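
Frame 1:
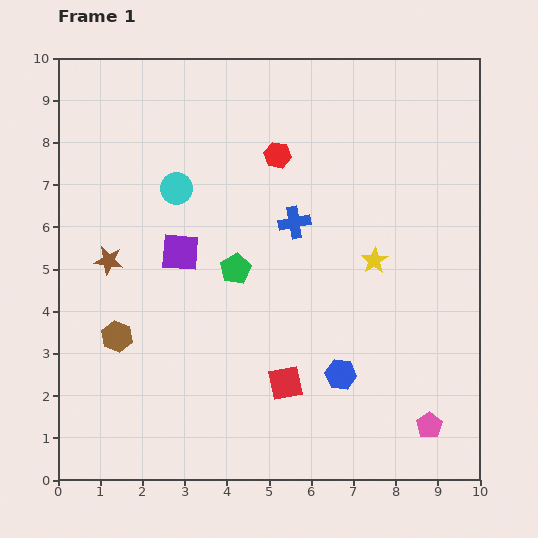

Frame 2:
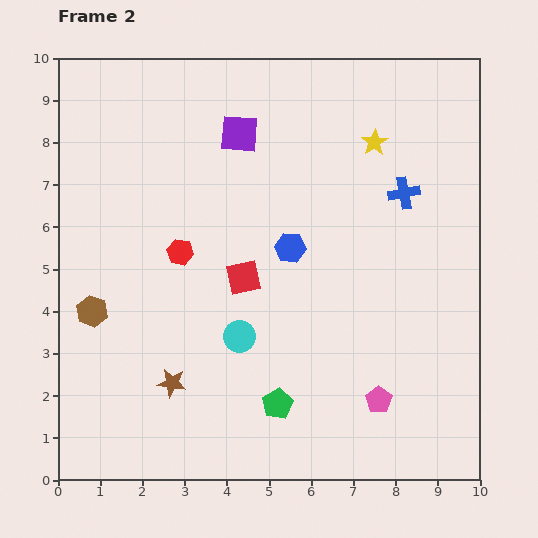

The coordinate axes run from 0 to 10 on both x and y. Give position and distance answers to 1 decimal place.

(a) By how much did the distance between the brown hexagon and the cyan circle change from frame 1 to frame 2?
-0.2

Distance in frame 1: 3.8. Distance in frame 2: 3.6.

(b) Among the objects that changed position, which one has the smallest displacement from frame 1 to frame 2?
the brown hexagon

(moved 0.8)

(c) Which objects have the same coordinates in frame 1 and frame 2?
none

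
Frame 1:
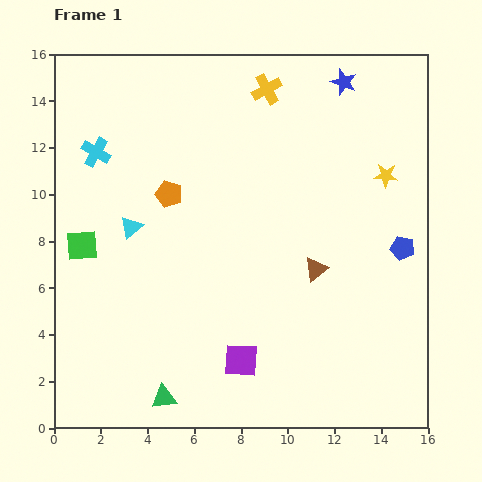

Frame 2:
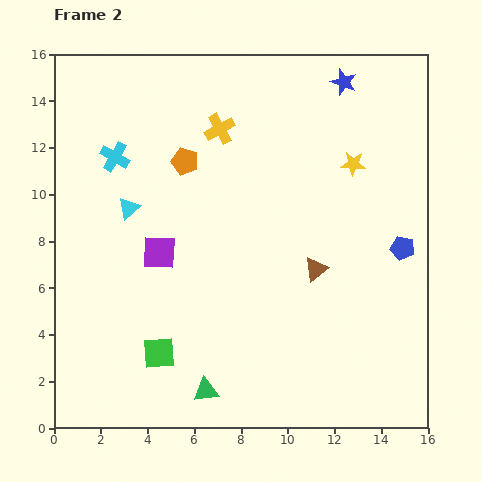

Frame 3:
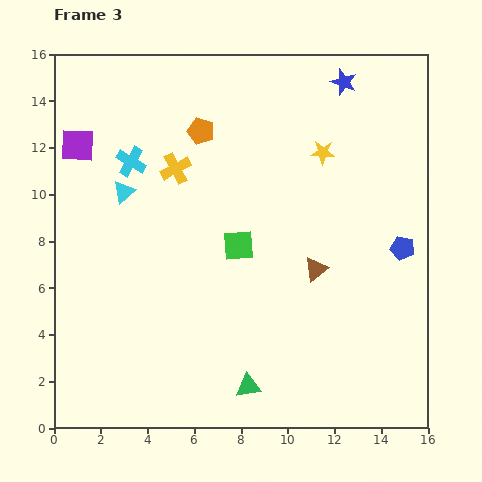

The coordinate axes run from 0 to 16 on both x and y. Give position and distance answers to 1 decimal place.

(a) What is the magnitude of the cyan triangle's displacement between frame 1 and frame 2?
0.8

The cyan triangle moved from (3.3, 8.6) to (3.2, 9.4), a distance of √(0.1² + 0.8²) ≈ 0.8.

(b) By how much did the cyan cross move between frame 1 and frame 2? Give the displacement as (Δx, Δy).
(0.8, -0.2)

The cyan cross was at (1.8, 11.8) in frame 1 and (2.6, 11.6) in frame 2.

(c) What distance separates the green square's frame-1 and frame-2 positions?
5.7

The green square moved from (1.2, 7.8) to (4.5, 3.2), a distance of √(3.3² + 4.6²) ≈ 5.7.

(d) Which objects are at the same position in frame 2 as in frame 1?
the blue pentagon, the brown triangle, the blue star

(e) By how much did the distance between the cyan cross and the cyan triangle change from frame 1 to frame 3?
-2.2

Distance in frame 1: 3.5. Distance in frame 3: 1.3.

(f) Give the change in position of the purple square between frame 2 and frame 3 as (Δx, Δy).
(-3.5, 4.6)

The purple square was at (4.5, 7.5) in frame 2 and (1.0, 12.1) in frame 3.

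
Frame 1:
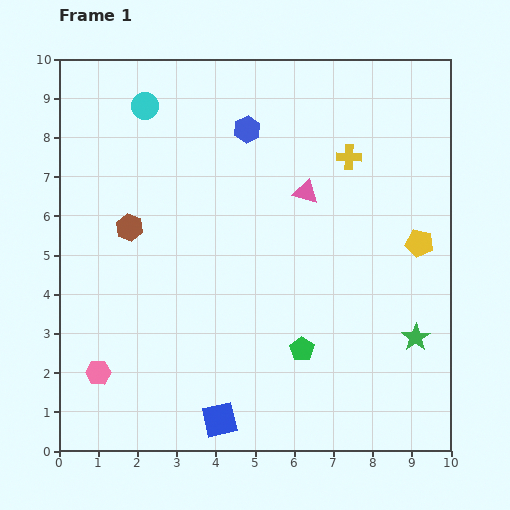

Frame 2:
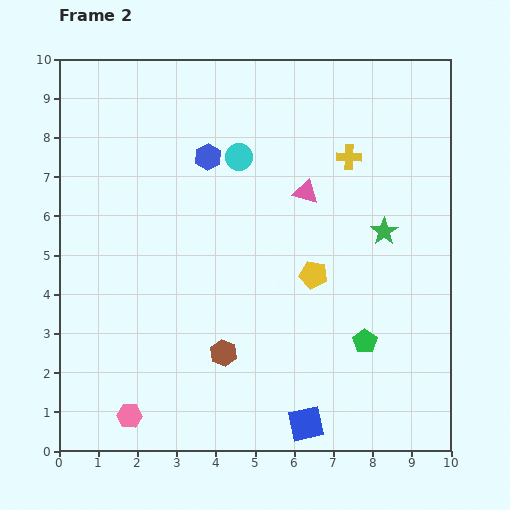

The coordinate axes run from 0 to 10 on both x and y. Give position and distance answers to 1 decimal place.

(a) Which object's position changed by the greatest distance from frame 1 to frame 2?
the brown hexagon

(moved 4.0; next 2.8)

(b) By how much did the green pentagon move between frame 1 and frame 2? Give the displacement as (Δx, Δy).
(1.6, 0.2)

The green pentagon was at (6.2, 2.6) in frame 1 and (7.8, 2.8) in frame 2.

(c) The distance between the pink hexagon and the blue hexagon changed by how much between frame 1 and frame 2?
-0.4

Distance in frame 1: 7.3. Distance in frame 2: 6.9.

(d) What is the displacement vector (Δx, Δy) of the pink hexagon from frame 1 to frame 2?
(0.8, -1.1)

The pink hexagon was at (1.0, 2.0) in frame 1 and (1.8, 0.9) in frame 2.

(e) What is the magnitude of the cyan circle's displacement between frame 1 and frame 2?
2.7

The cyan circle moved from (2.2, 8.8) to (4.6, 7.5), a distance of √(2.4² + 1.3²) ≈ 2.7.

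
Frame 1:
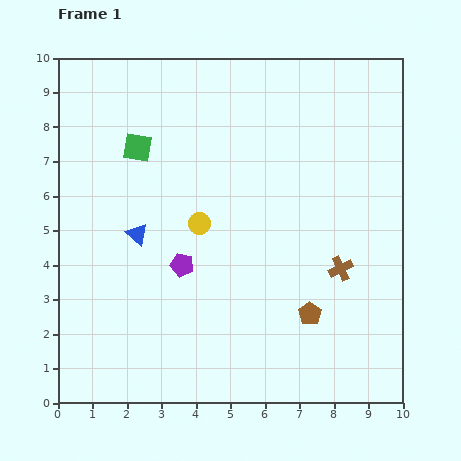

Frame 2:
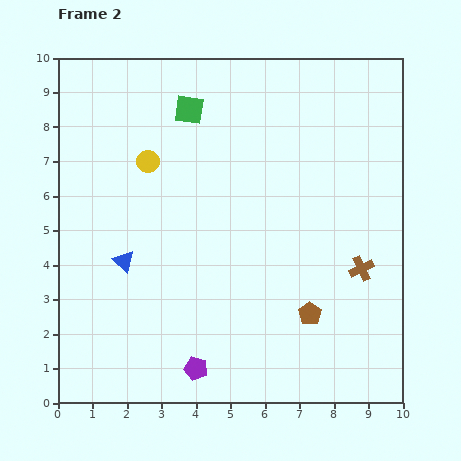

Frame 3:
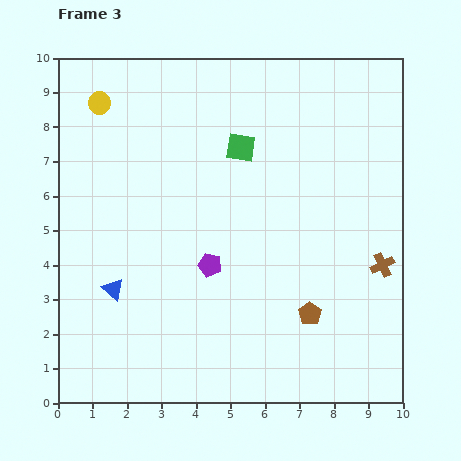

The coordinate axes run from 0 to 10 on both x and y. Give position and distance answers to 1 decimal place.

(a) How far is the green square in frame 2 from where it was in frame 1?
1.9

The green square moved from (2.3, 7.4) to (3.8, 8.5), a distance of √(1.5² + 1.1²) ≈ 1.9.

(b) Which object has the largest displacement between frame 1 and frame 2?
the purple pentagon

(moved 3.0; next 2.3)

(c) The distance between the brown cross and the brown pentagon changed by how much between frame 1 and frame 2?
+0.4

Distance in frame 1: 1.6. Distance in frame 2: 2.0.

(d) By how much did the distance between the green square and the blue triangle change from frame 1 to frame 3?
+3.0

Distance in frame 1: 2.5. Distance in frame 3: 5.5.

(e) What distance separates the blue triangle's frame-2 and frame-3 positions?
0.9

The blue triangle moved from (1.9, 4.1) to (1.6, 3.3), a distance of √(0.3² + 0.8²) ≈ 0.9.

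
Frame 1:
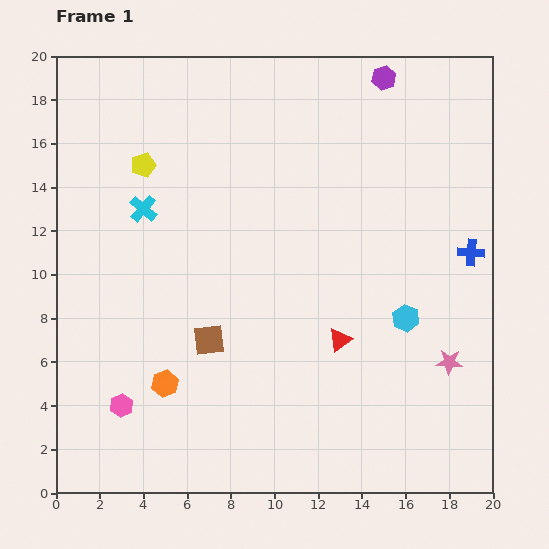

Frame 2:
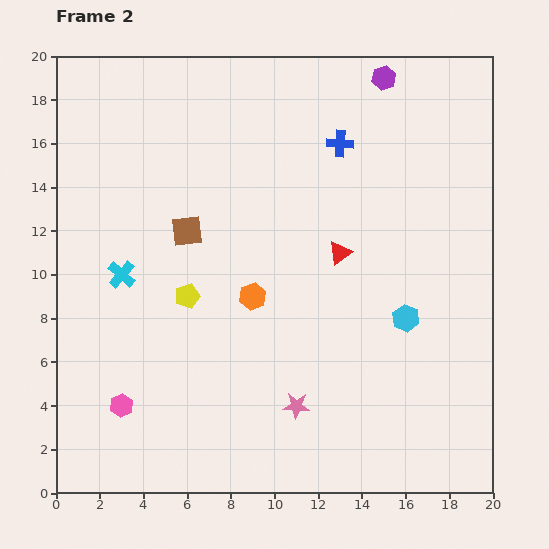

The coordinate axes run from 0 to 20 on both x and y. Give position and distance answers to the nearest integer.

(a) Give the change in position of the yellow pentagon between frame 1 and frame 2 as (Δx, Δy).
(2, -6)

The yellow pentagon was at (4, 15) in frame 1 and (6, 9) in frame 2.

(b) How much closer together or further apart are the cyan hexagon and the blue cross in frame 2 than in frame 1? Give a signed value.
+5

Distance in frame 1: 4. Distance in frame 2: 9.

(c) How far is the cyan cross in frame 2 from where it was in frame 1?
3

The cyan cross moved from (4, 13) to (3, 10), a distance of √(1² + 3²) ≈ 3.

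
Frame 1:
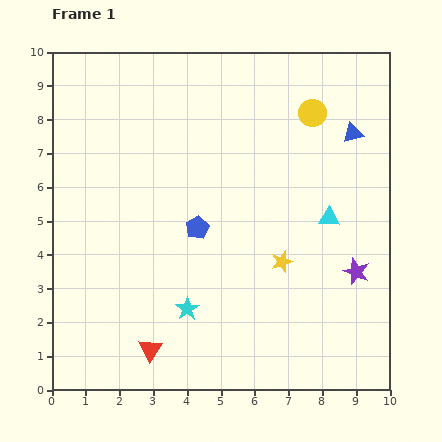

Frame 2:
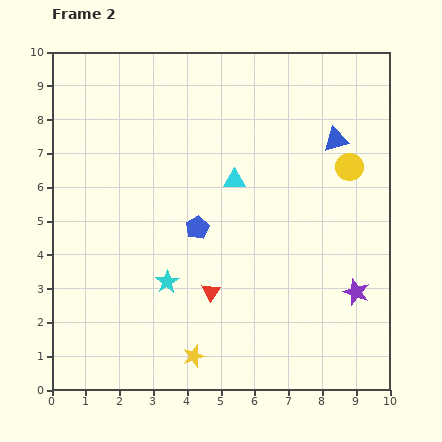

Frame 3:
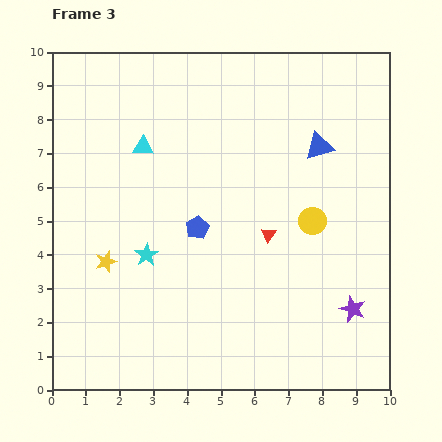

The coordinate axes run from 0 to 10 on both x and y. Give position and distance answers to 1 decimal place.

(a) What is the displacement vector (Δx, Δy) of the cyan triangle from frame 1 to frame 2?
(-2.8, 1.1)

The cyan triangle was at (8.2, 5.1) in frame 1 and (5.4, 6.2) in frame 2.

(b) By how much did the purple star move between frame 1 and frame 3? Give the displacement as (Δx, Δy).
(-0.1, -1.1)

The purple star was at (9.0, 3.5) in frame 1 and (8.9, 2.4) in frame 3.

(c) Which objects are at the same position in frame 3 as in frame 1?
the blue pentagon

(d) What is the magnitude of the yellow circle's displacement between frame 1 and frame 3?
3.2

The yellow circle moved from (7.7, 8.2) to (7.7, 5.0), a distance of √(0.0² + 3.2²) ≈ 3.2.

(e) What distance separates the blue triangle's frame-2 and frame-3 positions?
0.5

The blue triangle moved from (8.4, 7.4) to (7.9, 7.2), a distance of √(0.5² + 0.2²) ≈ 0.5.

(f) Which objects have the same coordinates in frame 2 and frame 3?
the blue pentagon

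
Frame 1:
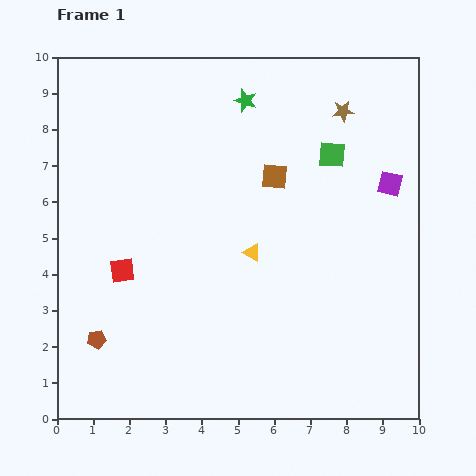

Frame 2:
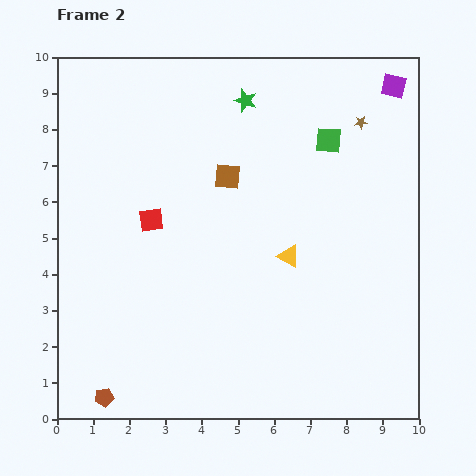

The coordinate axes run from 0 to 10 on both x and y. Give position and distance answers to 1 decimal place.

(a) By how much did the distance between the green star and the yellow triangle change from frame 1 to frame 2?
+0.3

Distance in frame 1: 4.2. Distance in frame 2: 4.5.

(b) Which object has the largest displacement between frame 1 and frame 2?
the purple square

(moved 2.7; next 1.6)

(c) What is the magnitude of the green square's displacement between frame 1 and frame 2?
0.4

The green square moved from (7.6, 7.3) to (7.5, 7.7), a distance of √(0.1² + 0.4²) ≈ 0.4.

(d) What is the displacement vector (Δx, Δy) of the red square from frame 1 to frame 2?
(0.8, 1.4)

The red square was at (1.8, 4.1) in frame 1 and (2.6, 5.5) in frame 2.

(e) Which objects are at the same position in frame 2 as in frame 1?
the green star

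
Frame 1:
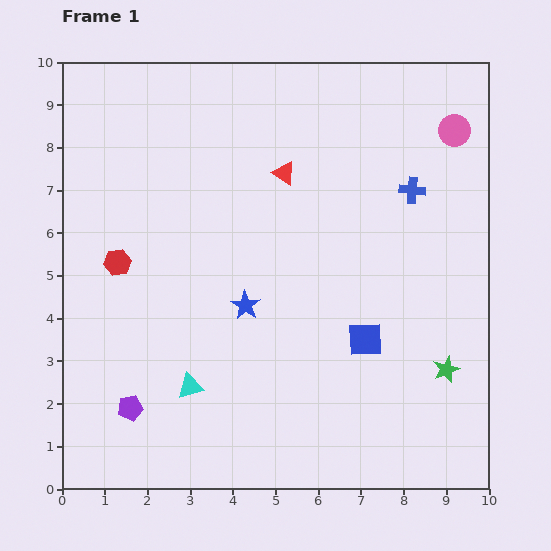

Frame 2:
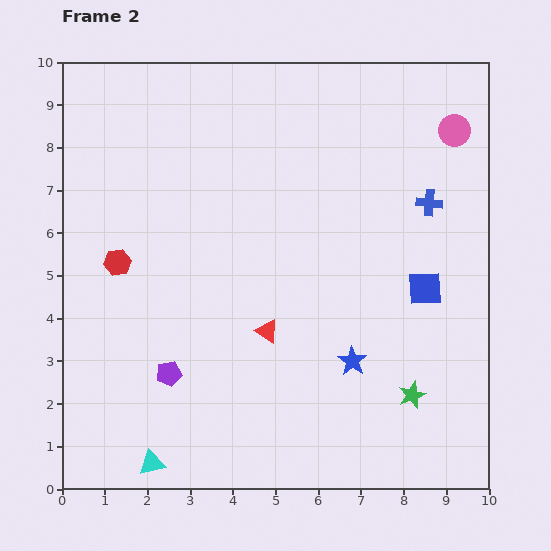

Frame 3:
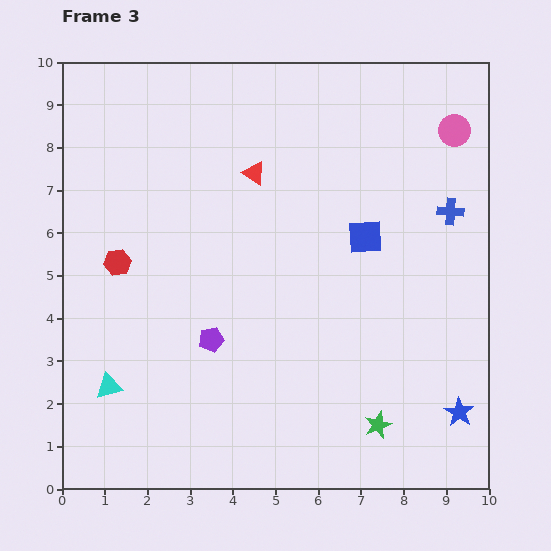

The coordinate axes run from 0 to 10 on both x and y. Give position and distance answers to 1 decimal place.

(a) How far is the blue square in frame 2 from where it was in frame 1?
1.8

The blue square moved from (7.1, 3.5) to (8.5, 4.7), a distance of √(1.4² + 1.2²) ≈ 1.8.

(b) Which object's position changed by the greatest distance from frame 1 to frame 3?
the blue star

(moved 5.6; next 2.5)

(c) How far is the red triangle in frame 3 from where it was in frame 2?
3.7

The red triangle moved from (4.8, 3.7) to (4.5, 7.4), a distance of √(0.3² + 3.7²) ≈ 3.7.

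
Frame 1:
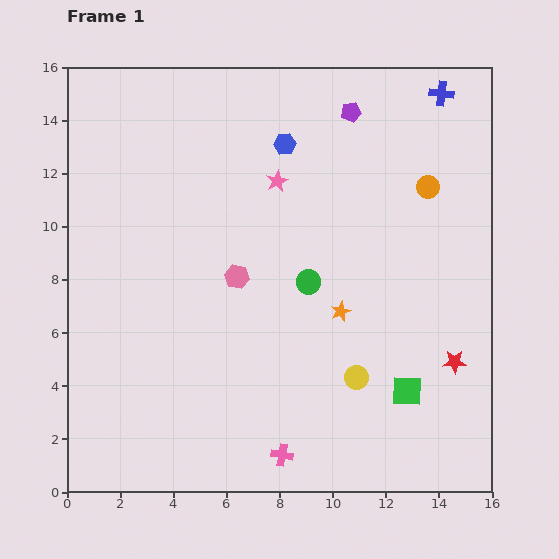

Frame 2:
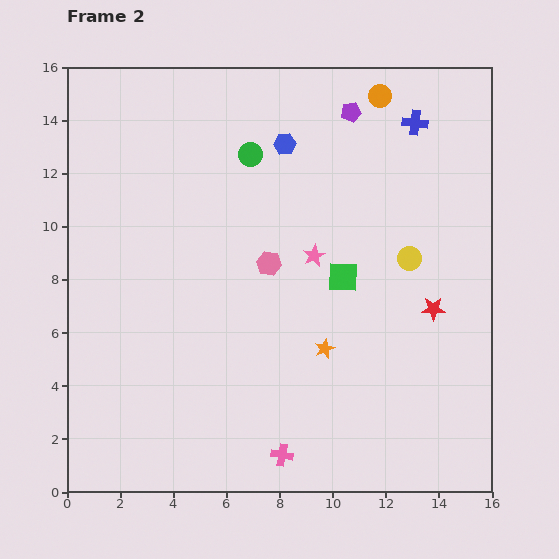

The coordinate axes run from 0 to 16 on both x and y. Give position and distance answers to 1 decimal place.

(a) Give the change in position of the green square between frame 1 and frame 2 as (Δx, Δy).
(-2.4, 4.3)

The green square was at (12.8, 3.8) in frame 1 and (10.4, 8.1) in frame 2.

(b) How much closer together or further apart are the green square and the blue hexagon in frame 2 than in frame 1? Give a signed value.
-4.9

Distance in frame 1: 10.4. Distance in frame 2: 5.5.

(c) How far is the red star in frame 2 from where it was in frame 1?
2.2

The red star moved from (14.6, 4.9) to (13.8, 6.9), a distance of √(0.8² + 2.0²) ≈ 2.2.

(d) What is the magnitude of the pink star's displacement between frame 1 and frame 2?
3.1

The pink star moved from (7.9, 11.7) to (9.3, 8.9), a distance of √(1.4² + 2.8²) ≈ 3.1.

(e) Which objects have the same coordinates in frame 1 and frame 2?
the purple pentagon, the pink cross, the blue hexagon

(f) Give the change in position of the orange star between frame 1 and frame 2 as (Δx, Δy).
(-0.6, -1.4)

The orange star was at (10.3, 6.8) in frame 1 and (9.7, 5.4) in frame 2.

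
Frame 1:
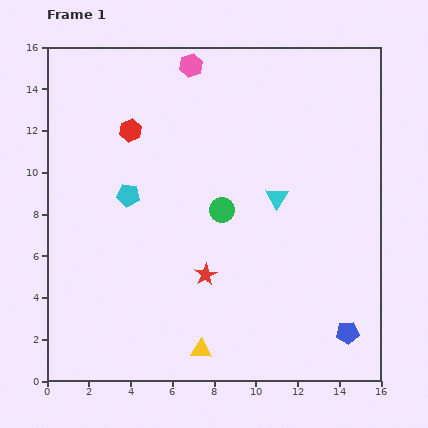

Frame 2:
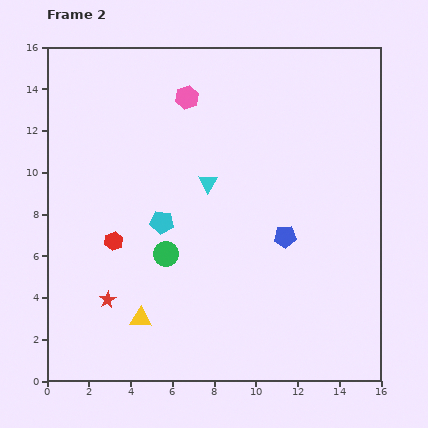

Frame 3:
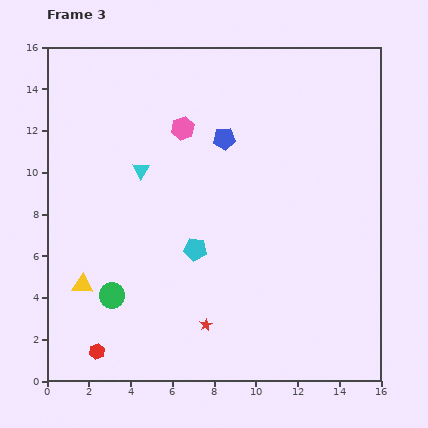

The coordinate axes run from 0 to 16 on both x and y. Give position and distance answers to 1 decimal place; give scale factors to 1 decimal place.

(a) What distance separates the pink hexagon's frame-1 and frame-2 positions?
1.5

The pink hexagon moved from (6.9, 15.1) to (6.7, 13.6), a distance of √(0.2² + 1.5²) ≈ 1.5.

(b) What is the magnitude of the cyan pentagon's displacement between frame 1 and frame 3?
4.1

The cyan pentagon moved from (3.9, 8.9) to (7.1, 6.3), a distance of √(3.2² + 2.6²) ≈ 4.1.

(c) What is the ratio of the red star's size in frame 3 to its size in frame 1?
0.6×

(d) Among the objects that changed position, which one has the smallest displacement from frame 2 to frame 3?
the pink hexagon

(moved 1.5)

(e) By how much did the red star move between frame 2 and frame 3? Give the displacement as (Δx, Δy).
(4.7, -1.2)

The red star was at (2.9, 3.9) in frame 2 and (7.6, 2.7) in frame 3.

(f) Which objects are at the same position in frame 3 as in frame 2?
none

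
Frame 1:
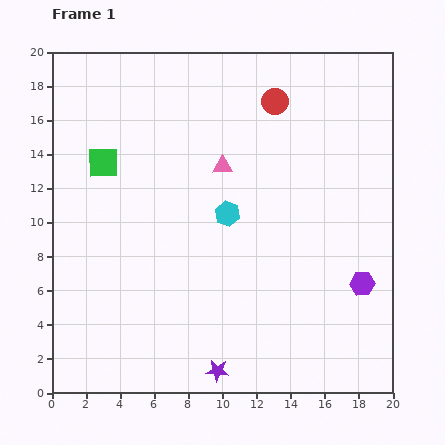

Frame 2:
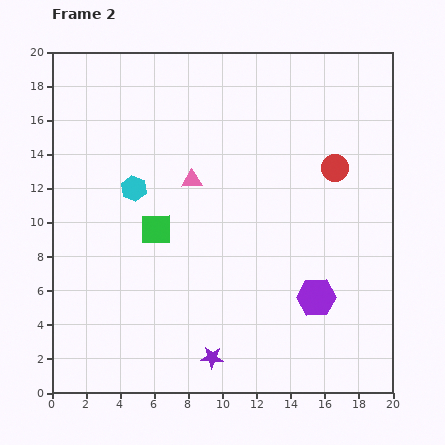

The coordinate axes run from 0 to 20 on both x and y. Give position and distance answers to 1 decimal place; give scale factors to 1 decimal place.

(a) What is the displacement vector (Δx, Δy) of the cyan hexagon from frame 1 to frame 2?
(-5.5, 1.5)

The cyan hexagon was at (10.3, 10.5) in frame 1 and (4.8, 12.0) in frame 2.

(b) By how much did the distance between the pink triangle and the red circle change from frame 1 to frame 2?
+3.5

Distance in frame 1: 4.9. Distance in frame 2: 8.4.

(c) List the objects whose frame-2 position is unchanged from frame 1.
none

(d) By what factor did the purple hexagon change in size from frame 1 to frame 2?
1.6×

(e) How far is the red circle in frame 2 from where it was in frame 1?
5.2

The red circle moved from (13.1, 17.1) to (16.6, 13.2), a distance of √(3.5² + 3.9²) ≈ 5.2.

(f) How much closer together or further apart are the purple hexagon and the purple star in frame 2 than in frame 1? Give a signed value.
-2.9

Distance in frame 1: 9.9. Distance in frame 2: 7.0.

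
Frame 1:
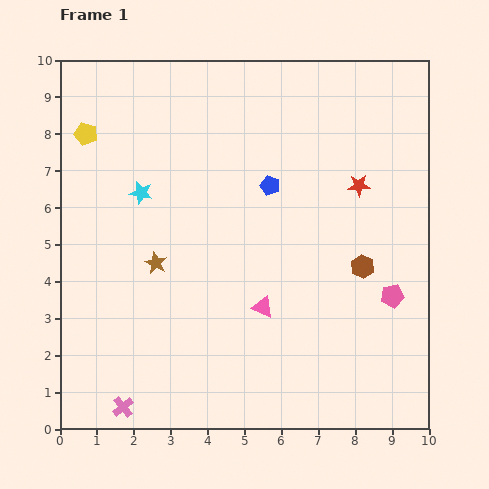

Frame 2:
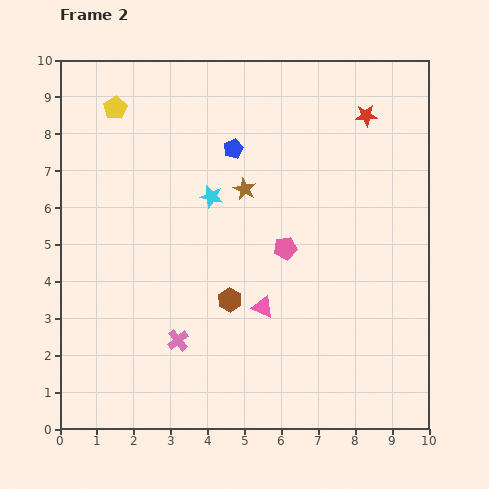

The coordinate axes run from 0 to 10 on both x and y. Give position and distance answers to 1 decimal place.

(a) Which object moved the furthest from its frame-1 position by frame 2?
the brown hexagon

(moved 3.7; next 3.2)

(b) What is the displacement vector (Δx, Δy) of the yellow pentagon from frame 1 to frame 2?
(0.8, 0.7)

The yellow pentagon was at (0.7, 8.0) in frame 1 and (1.5, 8.7) in frame 2.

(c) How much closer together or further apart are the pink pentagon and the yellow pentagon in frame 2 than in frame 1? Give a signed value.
-3.4

Distance in frame 1: 9.4. Distance in frame 2: 6.0.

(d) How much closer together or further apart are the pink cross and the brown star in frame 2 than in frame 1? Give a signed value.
+0.5

Distance in frame 1: 4.0. Distance in frame 2: 4.5.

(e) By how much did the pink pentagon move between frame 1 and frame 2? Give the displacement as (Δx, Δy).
(-2.9, 1.3)

The pink pentagon was at (9.0, 3.6) in frame 1 and (6.1, 4.9) in frame 2.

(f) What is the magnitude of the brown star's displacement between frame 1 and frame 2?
3.1

The brown star moved from (2.6, 4.5) to (5.0, 6.5), a distance of √(2.4² + 2.0²) ≈ 3.1.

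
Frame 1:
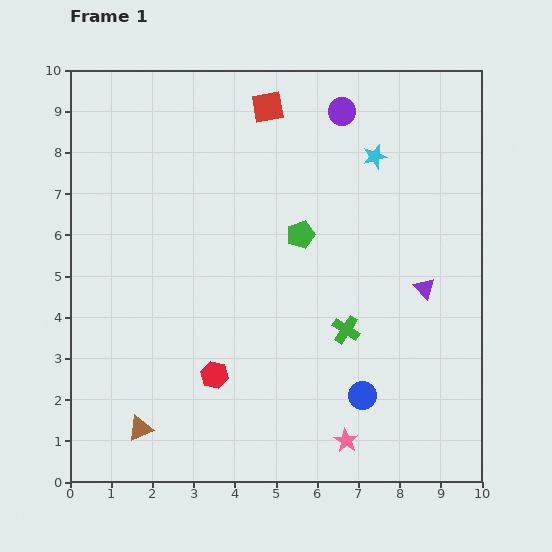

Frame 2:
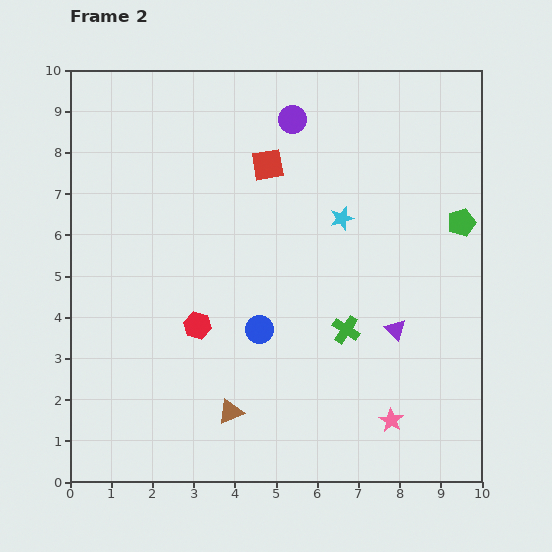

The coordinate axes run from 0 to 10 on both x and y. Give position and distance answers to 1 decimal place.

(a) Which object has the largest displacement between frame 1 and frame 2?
the green pentagon

(moved 3.9; next 3.0)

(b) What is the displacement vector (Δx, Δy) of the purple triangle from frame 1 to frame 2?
(-0.7, -1.0)

The purple triangle was at (8.6, 4.7) in frame 1 and (7.9, 3.7) in frame 2.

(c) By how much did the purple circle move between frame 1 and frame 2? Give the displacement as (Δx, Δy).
(-1.2, -0.2)

The purple circle was at (6.6, 9.0) in frame 1 and (5.4, 8.8) in frame 2.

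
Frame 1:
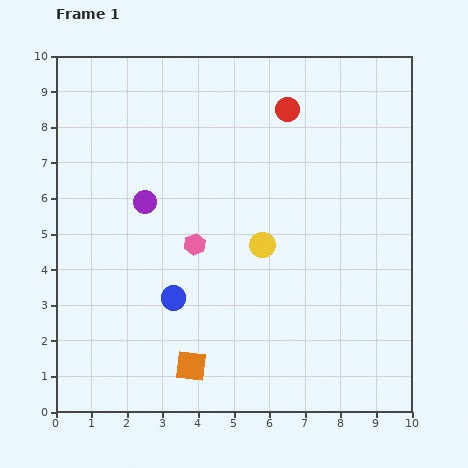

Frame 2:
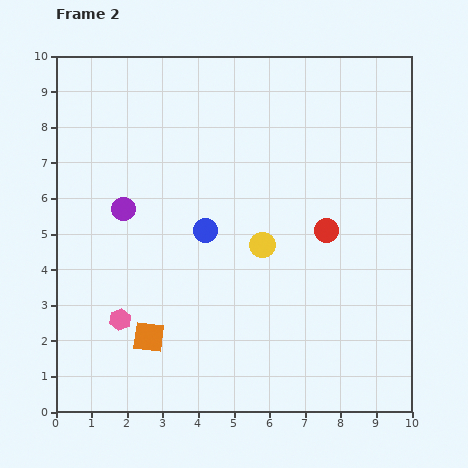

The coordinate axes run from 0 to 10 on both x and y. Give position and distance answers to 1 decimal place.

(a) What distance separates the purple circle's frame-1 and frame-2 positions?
0.6

The purple circle moved from (2.5, 5.9) to (1.9, 5.7), a distance of √(0.6² + 0.2²) ≈ 0.6.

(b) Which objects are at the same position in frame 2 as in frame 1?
the yellow circle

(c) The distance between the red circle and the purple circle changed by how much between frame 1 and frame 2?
+0.9

Distance in frame 1: 4.8. Distance in frame 2: 5.7.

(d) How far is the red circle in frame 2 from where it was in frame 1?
3.6

The red circle moved from (6.5, 8.5) to (7.6, 5.1), a distance of √(1.1² + 3.4²) ≈ 3.6.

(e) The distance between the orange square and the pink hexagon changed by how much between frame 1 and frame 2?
-2.5

Distance in frame 1: 3.4. Distance in frame 2: 0.9.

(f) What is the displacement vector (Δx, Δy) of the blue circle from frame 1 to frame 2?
(0.9, 1.9)

The blue circle was at (3.3, 3.2) in frame 1 and (4.2, 5.1) in frame 2.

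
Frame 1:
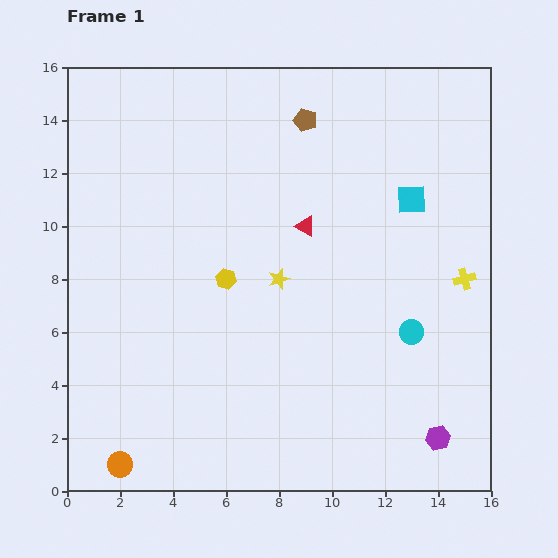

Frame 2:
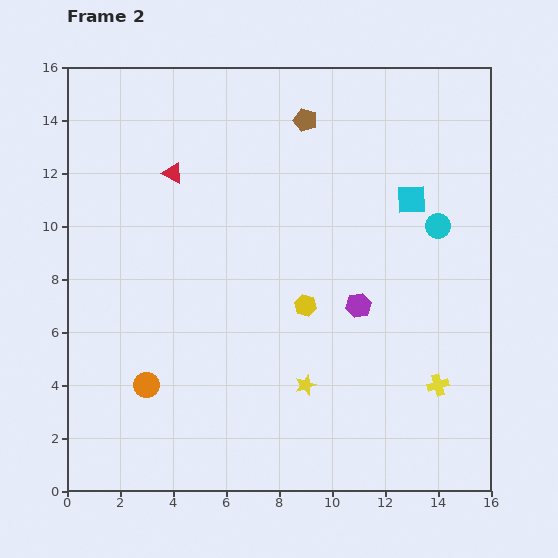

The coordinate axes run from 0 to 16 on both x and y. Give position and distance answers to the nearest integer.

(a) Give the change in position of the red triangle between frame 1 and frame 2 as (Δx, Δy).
(-5, 2)

The red triangle was at (9, 10) in frame 1 and (4, 12) in frame 2.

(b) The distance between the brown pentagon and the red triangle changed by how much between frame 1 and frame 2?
+1

Distance in frame 1: 4. Distance in frame 2: 5.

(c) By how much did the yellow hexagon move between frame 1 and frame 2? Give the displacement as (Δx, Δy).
(3, -1)

The yellow hexagon was at (6, 8) in frame 1 and (9, 7) in frame 2.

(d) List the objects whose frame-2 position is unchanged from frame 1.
the cyan square, the brown pentagon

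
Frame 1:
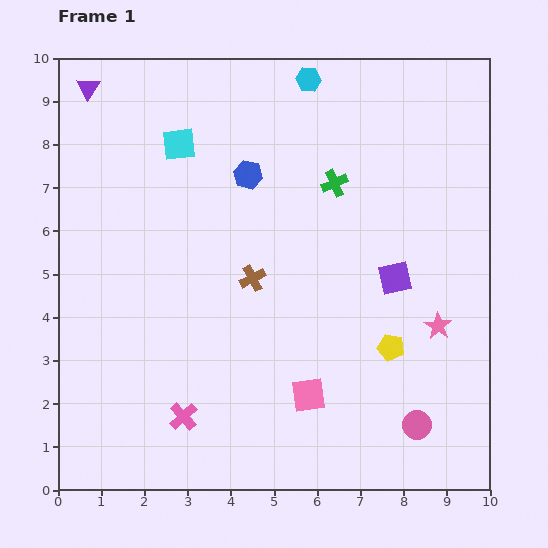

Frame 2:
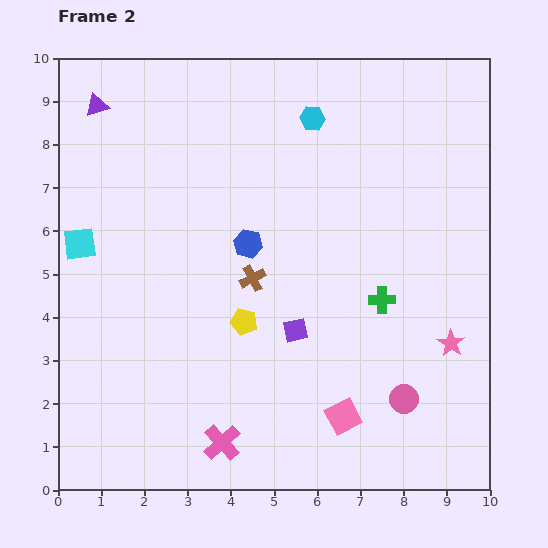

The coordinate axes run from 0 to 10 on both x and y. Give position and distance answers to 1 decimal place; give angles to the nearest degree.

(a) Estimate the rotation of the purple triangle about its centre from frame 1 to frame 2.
41° clockwise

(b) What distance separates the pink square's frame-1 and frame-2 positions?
0.9

The pink square moved from (5.8, 2.2) to (6.6, 1.7), a distance of √(0.8² + 0.5²) ≈ 0.9.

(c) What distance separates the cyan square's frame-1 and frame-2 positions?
3.3

The cyan square moved from (2.8, 8.0) to (0.5, 5.7), a distance of √(2.3² + 2.3²) ≈ 3.3.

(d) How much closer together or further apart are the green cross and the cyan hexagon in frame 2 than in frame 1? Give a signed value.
+2.0

Distance in frame 1: 2.5. Distance in frame 2: 4.5.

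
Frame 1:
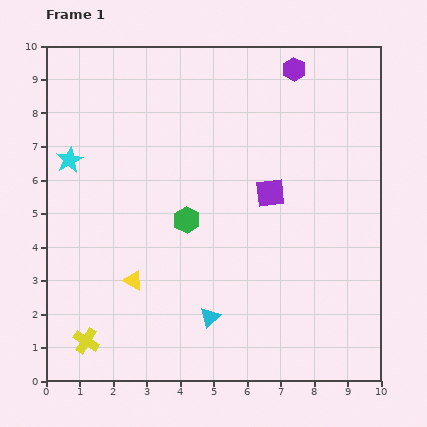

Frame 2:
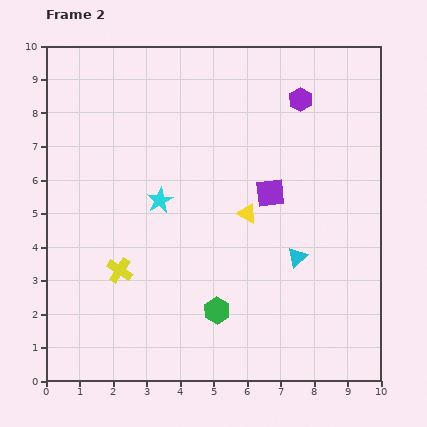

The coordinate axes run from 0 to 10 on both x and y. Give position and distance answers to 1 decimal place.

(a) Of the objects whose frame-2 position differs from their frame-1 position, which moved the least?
the purple hexagon

(moved 0.9)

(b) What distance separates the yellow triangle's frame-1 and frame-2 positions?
3.9

The yellow triangle moved from (2.6, 3.0) to (6.0, 5.0), a distance of √(3.4² + 2.0²) ≈ 3.9.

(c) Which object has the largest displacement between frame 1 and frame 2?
the yellow triangle

(moved 3.9; next 3.2)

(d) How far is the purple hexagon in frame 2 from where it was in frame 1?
0.9

The purple hexagon moved from (7.4, 9.3) to (7.6, 8.4), a distance of √(0.2² + 0.9²) ≈ 0.9.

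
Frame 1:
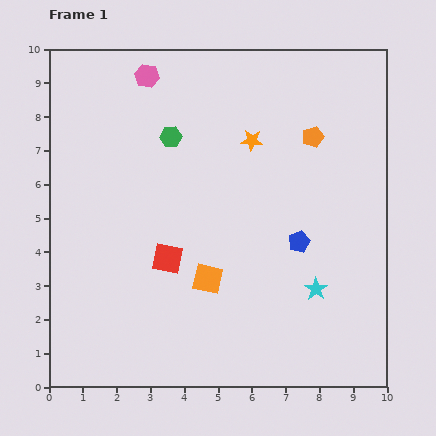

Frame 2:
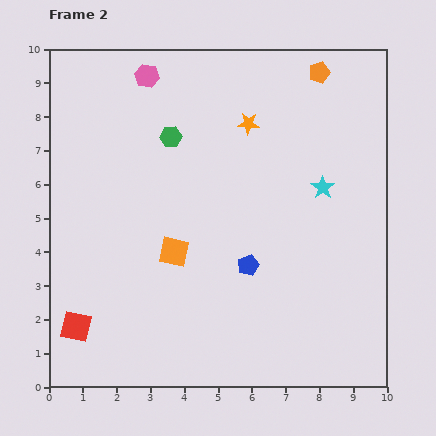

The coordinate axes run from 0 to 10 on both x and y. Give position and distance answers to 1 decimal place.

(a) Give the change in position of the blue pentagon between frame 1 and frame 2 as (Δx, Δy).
(-1.5, -0.7)

The blue pentagon was at (7.4, 4.3) in frame 1 and (5.9, 3.6) in frame 2.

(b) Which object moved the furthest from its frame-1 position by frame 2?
the red square

(moved 3.4; next 3.0)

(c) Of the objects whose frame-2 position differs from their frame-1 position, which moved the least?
the orange star

(moved 0.5)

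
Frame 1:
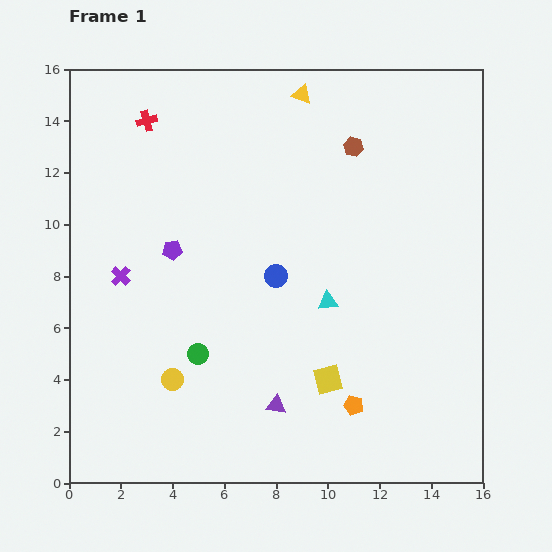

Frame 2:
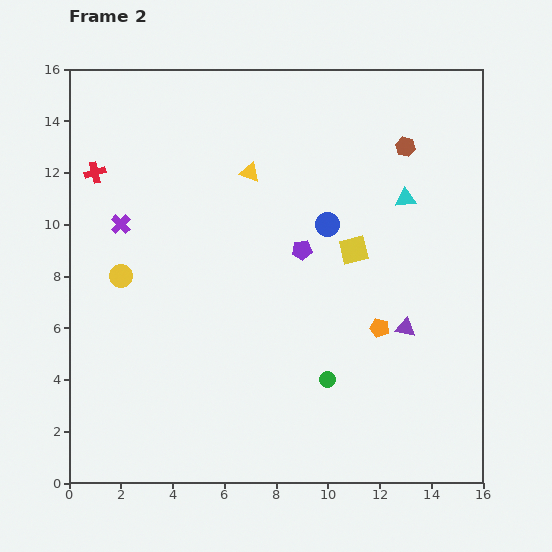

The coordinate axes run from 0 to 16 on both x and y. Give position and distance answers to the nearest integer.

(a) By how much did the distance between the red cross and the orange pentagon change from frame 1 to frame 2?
-1

Distance in frame 1: 14. Distance in frame 2: 13.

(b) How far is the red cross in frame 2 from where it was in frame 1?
3

The red cross moved from (3, 14) to (1, 12), a distance of √(2² + 2²) ≈ 3.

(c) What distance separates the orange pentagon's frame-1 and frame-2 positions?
3

The orange pentagon moved from (11, 3) to (12, 6), a distance of √(1² + 3²) ≈ 3.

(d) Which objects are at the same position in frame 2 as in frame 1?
none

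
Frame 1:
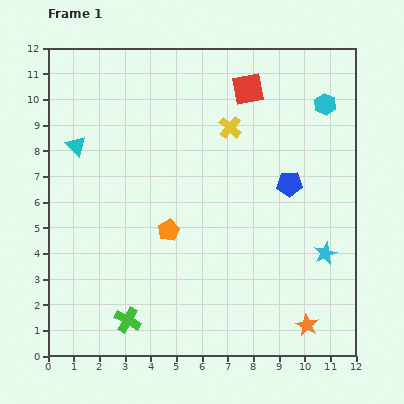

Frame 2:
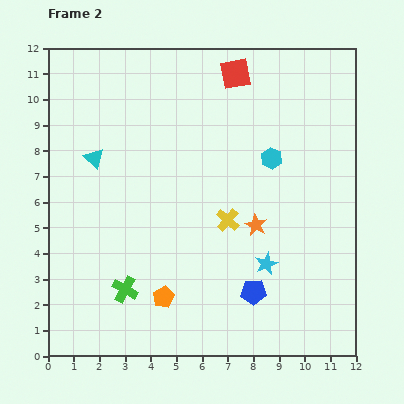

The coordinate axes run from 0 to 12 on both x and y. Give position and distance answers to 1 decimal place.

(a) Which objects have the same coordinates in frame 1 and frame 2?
none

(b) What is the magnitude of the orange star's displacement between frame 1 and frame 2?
4.4

The orange star moved from (10.1, 1.2) to (8.1, 5.1), a distance of √(2.0² + 3.9²) ≈ 4.4.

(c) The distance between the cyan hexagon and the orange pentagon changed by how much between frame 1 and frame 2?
-1.0

Distance in frame 1: 7.8. Distance in frame 2: 6.8.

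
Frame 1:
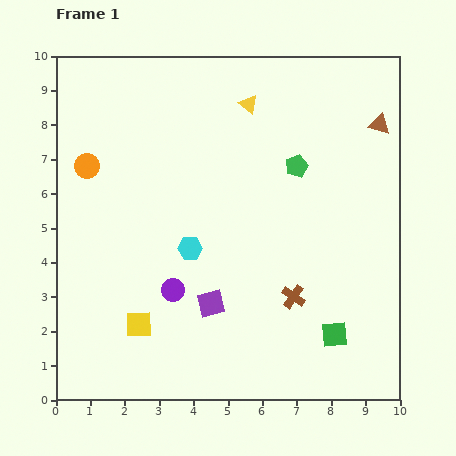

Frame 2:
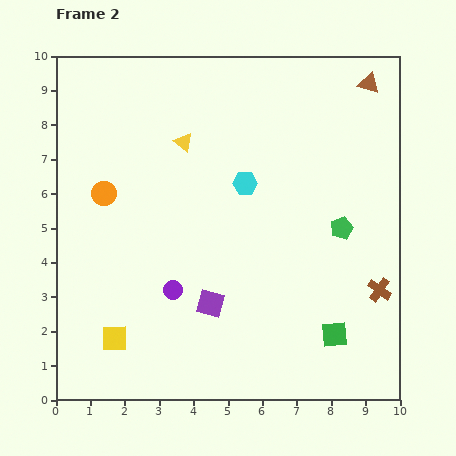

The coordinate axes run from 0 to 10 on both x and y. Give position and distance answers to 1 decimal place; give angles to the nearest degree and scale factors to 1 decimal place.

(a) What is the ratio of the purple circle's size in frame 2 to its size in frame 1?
0.8×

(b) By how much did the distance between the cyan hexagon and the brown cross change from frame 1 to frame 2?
+1.7

Distance in frame 1: 3.3. Distance in frame 2: 5.0.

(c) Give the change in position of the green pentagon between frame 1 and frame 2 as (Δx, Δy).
(1.3, -1.8)

The green pentagon was at (7.0, 6.8) in frame 1 and (8.3, 5.0) in frame 2.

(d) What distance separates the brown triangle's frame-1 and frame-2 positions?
1.2

The brown triangle moved from (9.4, 8.0) to (9.1, 9.2), a distance of √(0.3² + 1.2²) ≈ 1.2.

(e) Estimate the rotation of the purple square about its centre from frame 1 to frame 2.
29° clockwise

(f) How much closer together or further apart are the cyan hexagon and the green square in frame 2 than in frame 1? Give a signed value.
+0.2

Distance in frame 1: 4.9. Distance in frame 2: 5.1.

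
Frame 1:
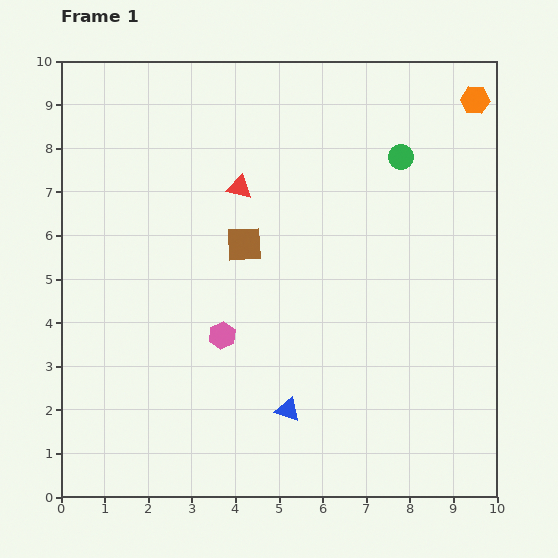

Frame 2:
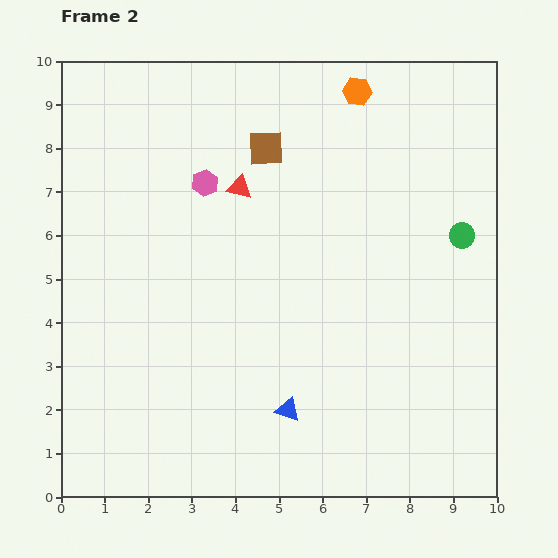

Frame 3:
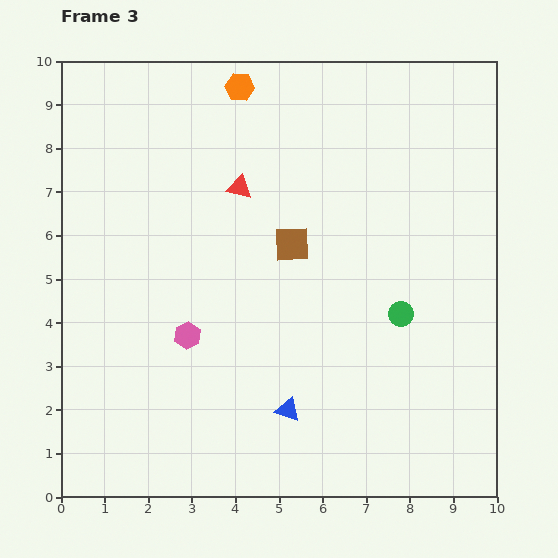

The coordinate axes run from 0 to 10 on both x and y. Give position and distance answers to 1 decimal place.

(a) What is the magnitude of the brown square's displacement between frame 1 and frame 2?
2.3

The brown square moved from (4.2, 5.8) to (4.7, 8.0), a distance of √(0.5² + 2.2²) ≈ 2.3.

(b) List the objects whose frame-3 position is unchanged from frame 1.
the red triangle, the blue triangle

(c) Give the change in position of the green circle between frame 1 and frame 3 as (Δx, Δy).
(0.0, -3.6)

The green circle was at (7.8, 7.8) in frame 1 and (7.8, 4.2) in frame 3.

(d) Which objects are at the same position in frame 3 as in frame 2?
the red triangle, the blue triangle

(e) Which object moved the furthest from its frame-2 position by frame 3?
the pink hexagon

(moved 3.5; next 2.7)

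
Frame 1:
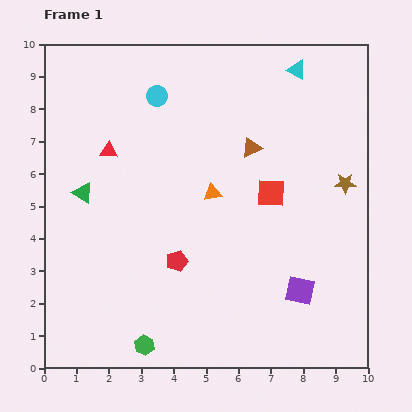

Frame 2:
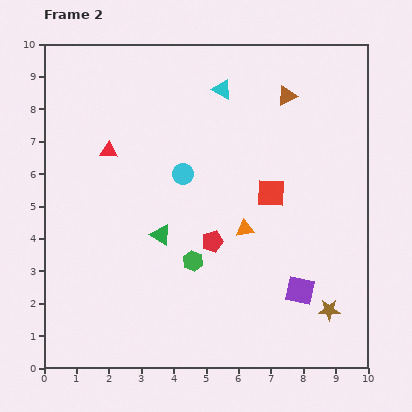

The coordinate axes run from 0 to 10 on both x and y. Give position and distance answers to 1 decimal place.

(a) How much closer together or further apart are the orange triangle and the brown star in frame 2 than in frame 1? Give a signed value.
-0.5

Distance in frame 1: 4.1. Distance in frame 2: 3.6.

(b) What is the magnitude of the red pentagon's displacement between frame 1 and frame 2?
1.3

The red pentagon moved from (4.1, 3.3) to (5.2, 3.9), a distance of √(1.1² + 0.6²) ≈ 1.3.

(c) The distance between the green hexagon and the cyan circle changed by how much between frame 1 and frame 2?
-5.0

Distance in frame 1: 7.7. Distance in frame 2: 2.7.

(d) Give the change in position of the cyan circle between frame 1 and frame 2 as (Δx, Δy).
(0.8, -2.4)

The cyan circle was at (3.5, 8.4) in frame 1 and (4.3, 6.0) in frame 2.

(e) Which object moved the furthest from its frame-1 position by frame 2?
the brown star

(moved 3.9; next 3.0)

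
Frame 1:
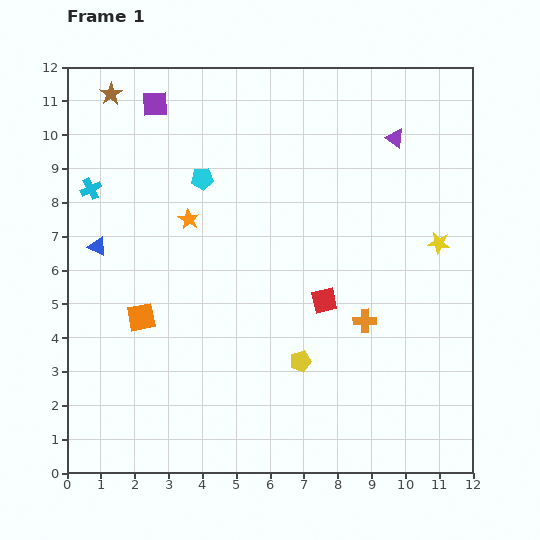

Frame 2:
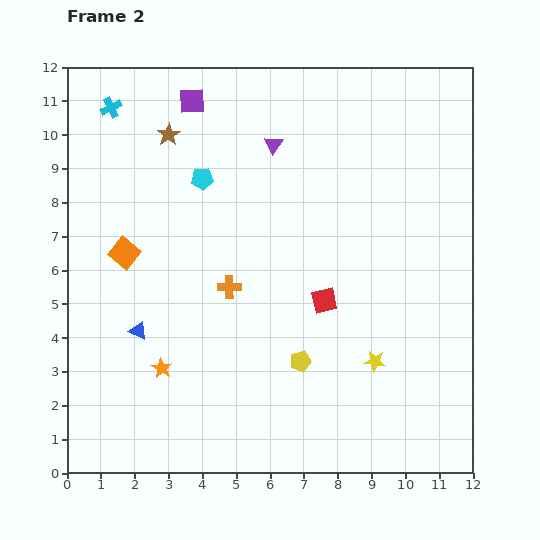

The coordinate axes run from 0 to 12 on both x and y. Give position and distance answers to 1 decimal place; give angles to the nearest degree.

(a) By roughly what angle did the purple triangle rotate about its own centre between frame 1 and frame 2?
29° clockwise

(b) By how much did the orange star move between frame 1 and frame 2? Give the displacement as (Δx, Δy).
(-0.8, -4.4)

The orange star was at (3.6, 7.5) in frame 1 and (2.8, 3.1) in frame 2.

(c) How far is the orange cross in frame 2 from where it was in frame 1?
4.1

The orange cross moved from (8.8, 4.5) to (4.8, 5.5), a distance of √(4.0² + 1.0²) ≈ 4.1.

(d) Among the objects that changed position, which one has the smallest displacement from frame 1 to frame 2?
the purple square

(moved 1.1)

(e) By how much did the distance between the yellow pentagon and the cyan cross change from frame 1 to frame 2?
+1.4

Distance in frame 1: 8.0. Distance in frame 2: 9.4.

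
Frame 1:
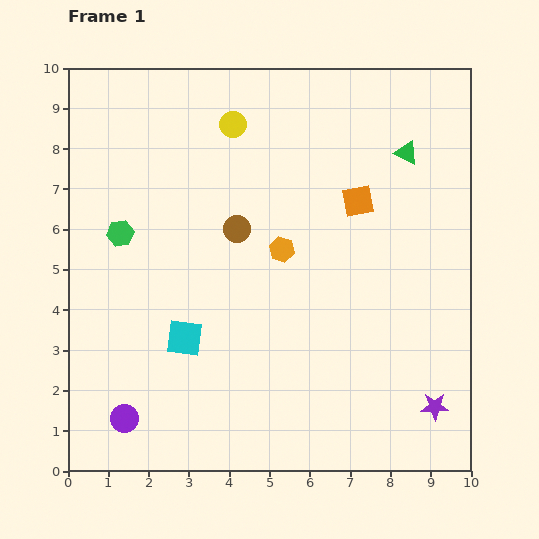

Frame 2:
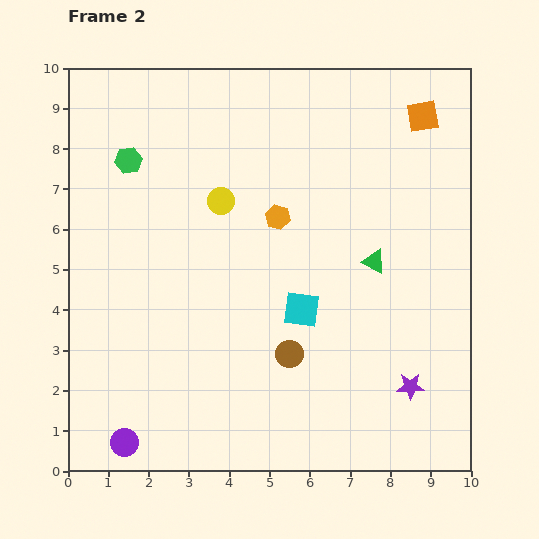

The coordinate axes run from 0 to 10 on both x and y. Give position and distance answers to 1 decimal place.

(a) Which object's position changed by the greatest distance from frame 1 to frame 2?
the brown circle

(moved 3.4; next 3.0)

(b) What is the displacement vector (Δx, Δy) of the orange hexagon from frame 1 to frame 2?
(-0.1, 0.8)

The orange hexagon was at (5.3, 5.5) in frame 1 and (5.2, 6.3) in frame 2.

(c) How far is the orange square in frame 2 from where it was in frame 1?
2.6

The orange square moved from (7.2, 6.7) to (8.8, 8.8), a distance of √(1.6² + 2.1²) ≈ 2.6.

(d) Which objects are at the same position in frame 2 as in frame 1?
none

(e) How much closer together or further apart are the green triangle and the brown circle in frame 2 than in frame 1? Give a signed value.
-1.5

Distance in frame 1: 4.6. Distance in frame 2: 3.1.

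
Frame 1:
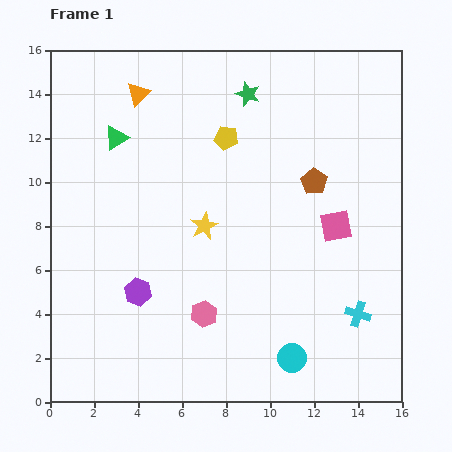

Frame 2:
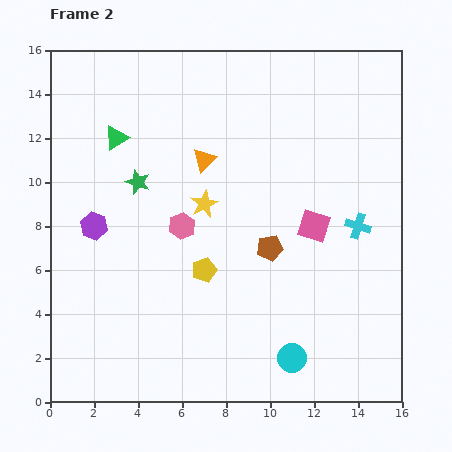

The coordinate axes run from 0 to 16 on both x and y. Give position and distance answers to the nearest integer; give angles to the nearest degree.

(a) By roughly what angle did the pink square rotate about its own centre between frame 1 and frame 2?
26° clockwise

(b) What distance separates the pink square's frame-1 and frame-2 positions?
1

The pink square moved from (13, 8) to (12, 8), a distance of √(1² + 0²) ≈ 1.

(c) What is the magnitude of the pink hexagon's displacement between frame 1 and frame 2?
4

The pink hexagon moved from (7, 4) to (6, 8), a distance of √(1² + 4²) ≈ 4.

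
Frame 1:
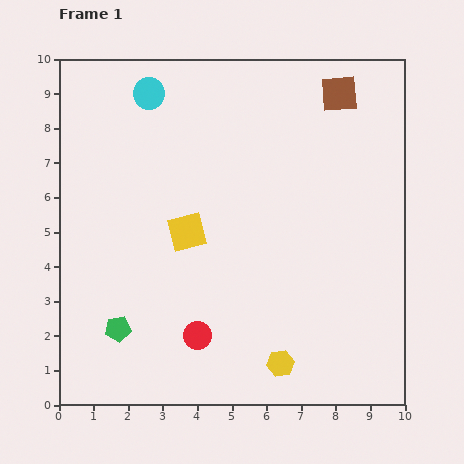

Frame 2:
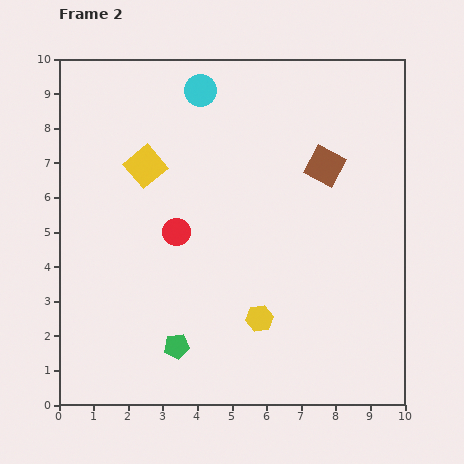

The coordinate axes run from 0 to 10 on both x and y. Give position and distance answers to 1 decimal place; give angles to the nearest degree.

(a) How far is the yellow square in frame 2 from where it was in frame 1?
2.2

The yellow square moved from (3.7, 5.0) to (2.5, 6.9), a distance of √(1.2² + 1.9²) ≈ 2.2.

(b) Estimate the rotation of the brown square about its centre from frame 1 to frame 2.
33° clockwise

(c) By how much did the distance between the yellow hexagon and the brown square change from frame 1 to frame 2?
-3.2

Distance in frame 1: 8.0. Distance in frame 2: 4.8.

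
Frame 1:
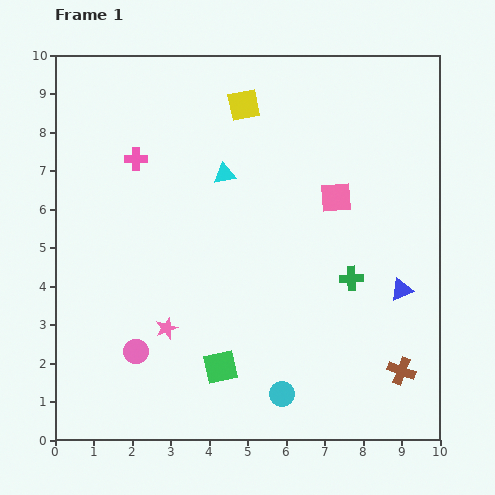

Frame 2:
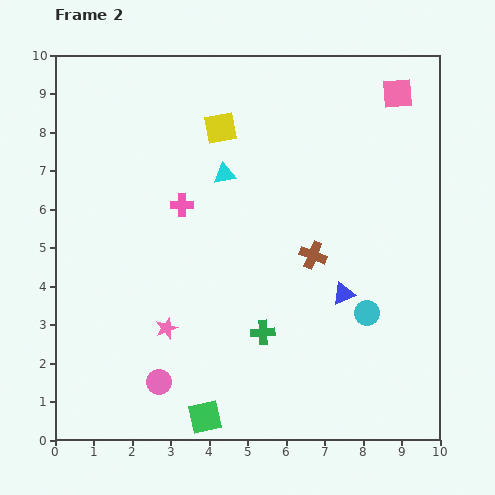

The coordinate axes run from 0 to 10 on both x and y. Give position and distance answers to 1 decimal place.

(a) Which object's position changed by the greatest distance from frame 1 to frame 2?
the brown cross

(moved 3.8; next 3.1)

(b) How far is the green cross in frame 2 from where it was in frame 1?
2.7

The green cross moved from (7.7, 4.2) to (5.4, 2.8), a distance of √(2.3² + 1.4²) ≈ 2.7.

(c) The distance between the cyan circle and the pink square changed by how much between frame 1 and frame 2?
+0.5

Distance in frame 1: 5.3. Distance in frame 2: 5.8.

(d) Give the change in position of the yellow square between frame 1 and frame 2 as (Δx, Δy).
(-0.6, -0.6)

The yellow square was at (4.9, 8.7) in frame 1 and (4.3, 8.1) in frame 2.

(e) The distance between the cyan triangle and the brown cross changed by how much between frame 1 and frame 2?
-3.8

Distance in frame 1: 6.9. Distance in frame 2: 3.1.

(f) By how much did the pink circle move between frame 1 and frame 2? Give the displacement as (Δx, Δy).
(0.6, -0.8)

The pink circle was at (2.1, 2.3) in frame 1 and (2.7, 1.5) in frame 2.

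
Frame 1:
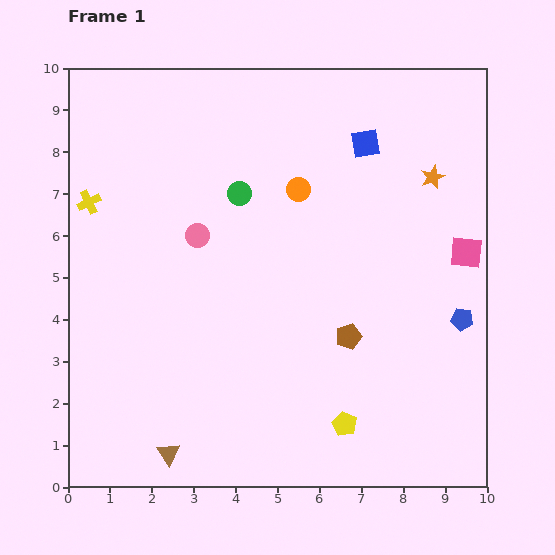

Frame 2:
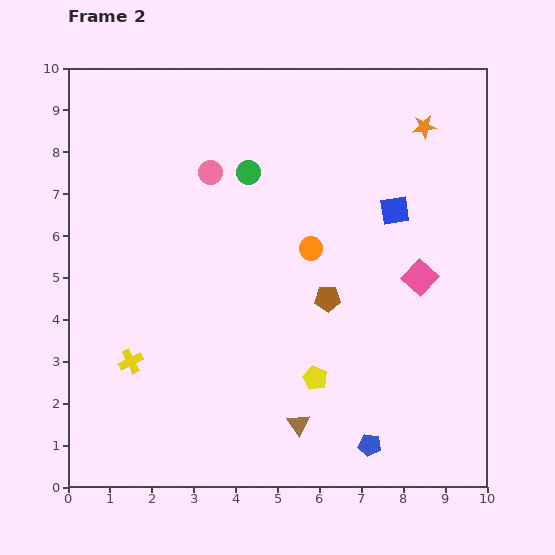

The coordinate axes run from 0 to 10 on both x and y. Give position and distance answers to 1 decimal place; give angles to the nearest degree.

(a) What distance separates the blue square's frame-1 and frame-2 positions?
1.7

The blue square moved from (7.1, 8.2) to (7.8, 6.6), a distance of √(0.7² + 1.6²) ≈ 1.7.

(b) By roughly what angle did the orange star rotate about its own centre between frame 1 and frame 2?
16° clockwise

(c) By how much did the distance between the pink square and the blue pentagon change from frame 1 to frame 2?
+2.6

Distance in frame 1: 1.6. Distance in frame 2: 4.2.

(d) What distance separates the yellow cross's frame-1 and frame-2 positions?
3.9

The yellow cross moved from (0.5, 6.8) to (1.5, 3.0), a distance of √(1.0² + 3.8²) ≈ 3.9.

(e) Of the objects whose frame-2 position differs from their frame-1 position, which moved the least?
the green circle

(moved 0.5)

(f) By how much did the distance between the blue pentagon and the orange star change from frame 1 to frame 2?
+4.2

Distance in frame 1: 3.5. Distance in frame 2: 7.7.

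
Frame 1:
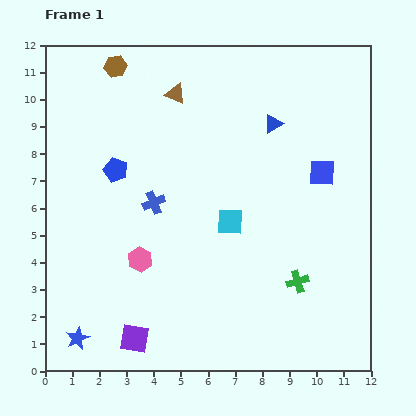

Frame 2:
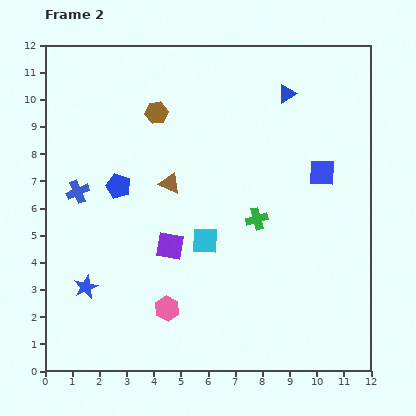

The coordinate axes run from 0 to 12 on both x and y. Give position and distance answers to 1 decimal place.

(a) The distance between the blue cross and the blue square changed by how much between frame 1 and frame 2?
+2.7

Distance in frame 1: 6.3. Distance in frame 2: 9.0.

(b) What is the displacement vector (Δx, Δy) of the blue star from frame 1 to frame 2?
(0.3, 1.9)

The blue star was at (1.2, 1.2) in frame 1 and (1.5, 3.1) in frame 2.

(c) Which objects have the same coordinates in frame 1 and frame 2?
the blue square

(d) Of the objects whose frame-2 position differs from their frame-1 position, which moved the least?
the blue pentagon

(moved 0.6)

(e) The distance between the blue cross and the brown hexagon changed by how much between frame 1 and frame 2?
-1.1

Distance in frame 1: 5.2. Distance in frame 2: 4.1.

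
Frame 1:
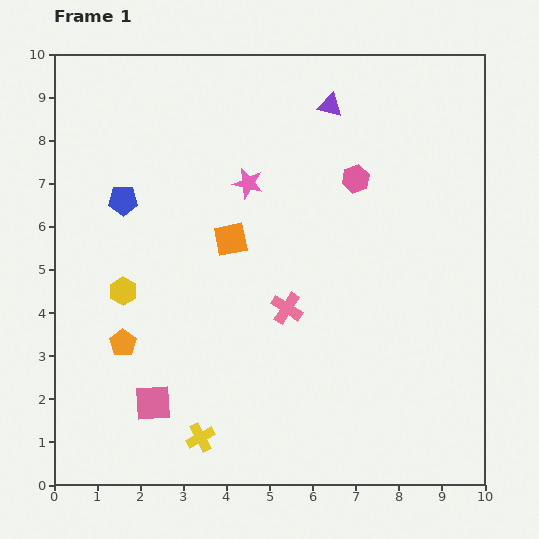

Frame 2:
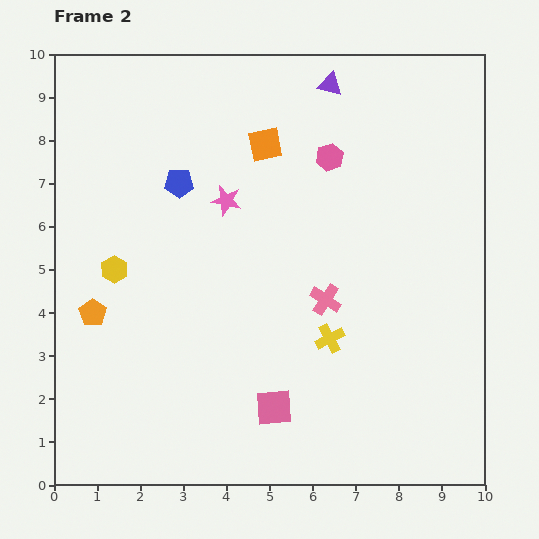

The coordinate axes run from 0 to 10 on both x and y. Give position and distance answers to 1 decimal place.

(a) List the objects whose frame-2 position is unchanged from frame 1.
none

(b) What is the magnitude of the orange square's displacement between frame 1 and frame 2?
2.3

The orange square moved from (4.1, 5.7) to (4.9, 7.9), a distance of √(0.8² + 2.2²) ≈ 2.3.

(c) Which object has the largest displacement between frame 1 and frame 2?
the yellow cross

(moved 3.8; next 2.8)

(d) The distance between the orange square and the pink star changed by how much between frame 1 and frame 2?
+0.2

Distance in frame 1: 1.4. Distance in frame 2: 1.6.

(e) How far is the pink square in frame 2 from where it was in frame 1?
2.8

The pink square moved from (2.3, 1.9) to (5.1, 1.8), a distance of √(2.8² + 0.1²) ≈ 2.8.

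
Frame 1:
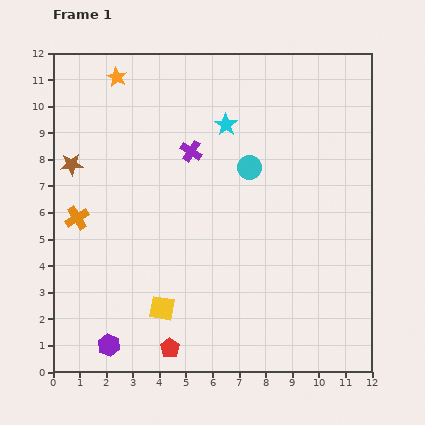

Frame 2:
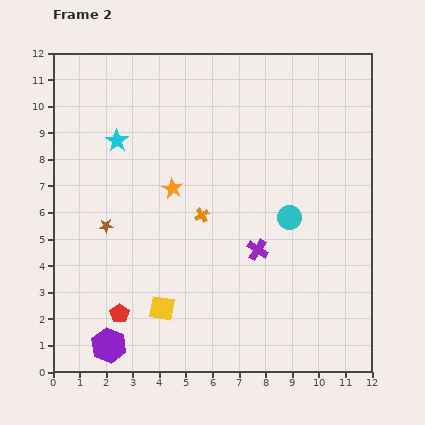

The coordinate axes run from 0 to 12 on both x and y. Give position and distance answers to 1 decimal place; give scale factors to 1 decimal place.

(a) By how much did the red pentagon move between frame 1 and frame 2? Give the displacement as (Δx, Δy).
(-1.9, 1.3)

The red pentagon was at (4.4, 0.9) in frame 1 and (2.5, 2.2) in frame 2.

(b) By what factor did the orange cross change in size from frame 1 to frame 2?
0.6×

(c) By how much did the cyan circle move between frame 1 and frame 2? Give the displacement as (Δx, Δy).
(1.5, -1.9)

The cyan circle was at (7.4, 7.7) in frame 1 and (8.9, 5.8) in frame 2.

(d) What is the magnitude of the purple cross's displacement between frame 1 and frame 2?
4.5

The purple cross moved from (5.2, 8.3) to (7.7, 4.6), a distance of √(2.5² + 3.7²) ≈ 4.5.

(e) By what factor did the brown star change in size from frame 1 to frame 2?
0.6×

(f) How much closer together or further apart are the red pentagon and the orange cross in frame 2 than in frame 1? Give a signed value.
-1.2

Distance in frame 1: 6.0. Distance in frame 2: 4.8.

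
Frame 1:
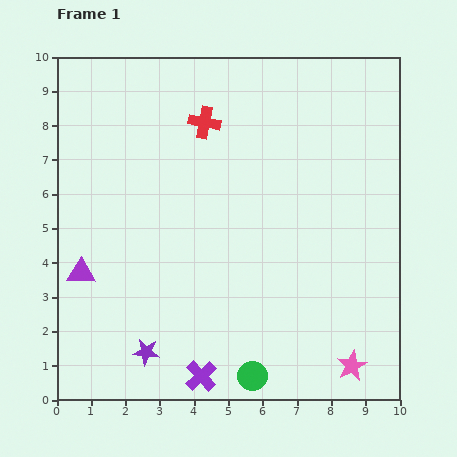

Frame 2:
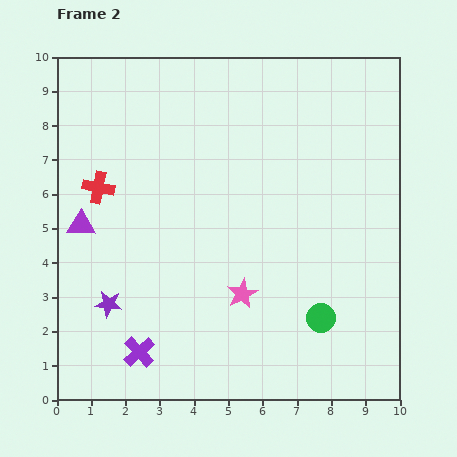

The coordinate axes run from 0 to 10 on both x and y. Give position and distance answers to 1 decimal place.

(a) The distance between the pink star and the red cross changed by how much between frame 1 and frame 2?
-3.1

Distance in frame 1: 8.3. Distance in frame 2: 5.2.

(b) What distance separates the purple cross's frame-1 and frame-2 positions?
1.9

The purple cross moved from (4.2, 0.7) to (2.4, 1.4), a distance of √(1.8² + 0.7²) ≈ 1.9.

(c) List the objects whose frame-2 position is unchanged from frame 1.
none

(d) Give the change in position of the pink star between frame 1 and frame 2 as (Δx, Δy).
(-3.2, 2.1)

The pink star was at (8.6, 1.0) in frame 1 and (5.4, 3.1) in frame 2.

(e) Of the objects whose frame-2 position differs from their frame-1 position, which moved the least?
the purple triangle

(moved 1.4)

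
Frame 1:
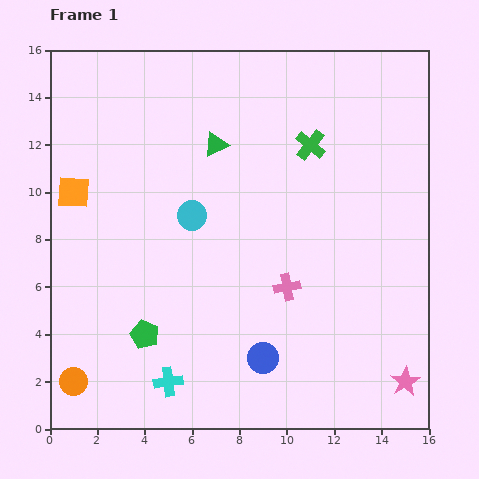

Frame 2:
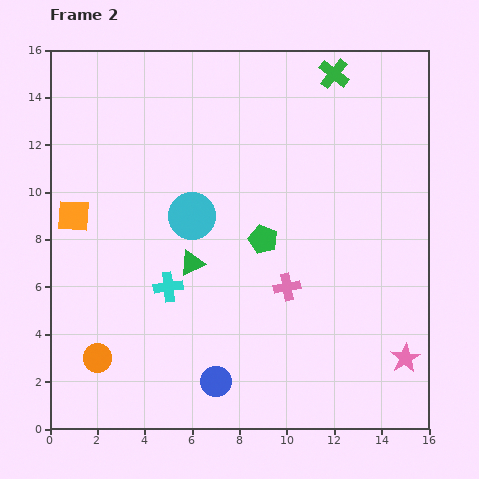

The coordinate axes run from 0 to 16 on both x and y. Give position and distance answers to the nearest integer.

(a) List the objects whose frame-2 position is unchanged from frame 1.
the pink cross, the cyan circle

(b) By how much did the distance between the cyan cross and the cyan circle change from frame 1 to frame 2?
-4

Distance in frame 1: 7. Distance in frame 2: 3.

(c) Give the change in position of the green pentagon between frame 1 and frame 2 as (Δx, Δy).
(5, 4)

The green pentagon was at (4, 4) in frame 1 and (9, 8) in frame 2.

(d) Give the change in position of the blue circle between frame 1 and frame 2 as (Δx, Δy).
(-2, -1)

The blue circle was at (9, 3) in frame 1 and (7, 2) in frame 2.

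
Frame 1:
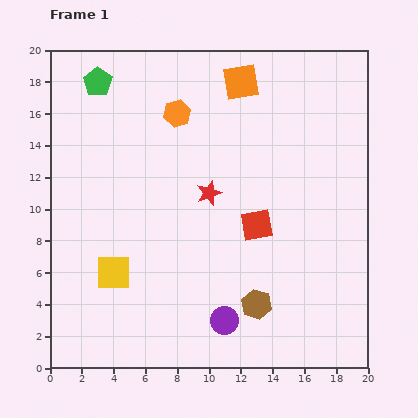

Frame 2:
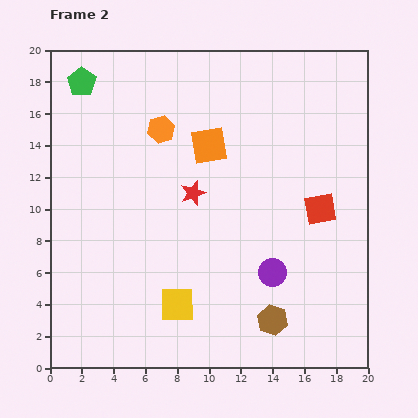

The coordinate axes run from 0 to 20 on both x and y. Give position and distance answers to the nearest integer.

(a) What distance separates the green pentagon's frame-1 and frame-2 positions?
1

The green pentagon moved from (3, 18) to (2, 18), a distance of √(1² + 0²) ≈ 1.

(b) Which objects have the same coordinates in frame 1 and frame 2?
none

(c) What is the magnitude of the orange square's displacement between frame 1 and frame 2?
4

The orange square moved from (12, 18) to (10, 14), a distance of √(2² + 4²) ≈ 4.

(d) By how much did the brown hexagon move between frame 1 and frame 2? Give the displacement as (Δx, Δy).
(1, -1)

The brown hexagon was at (13, 4) in frame 1 and (14, 3) in frame 2.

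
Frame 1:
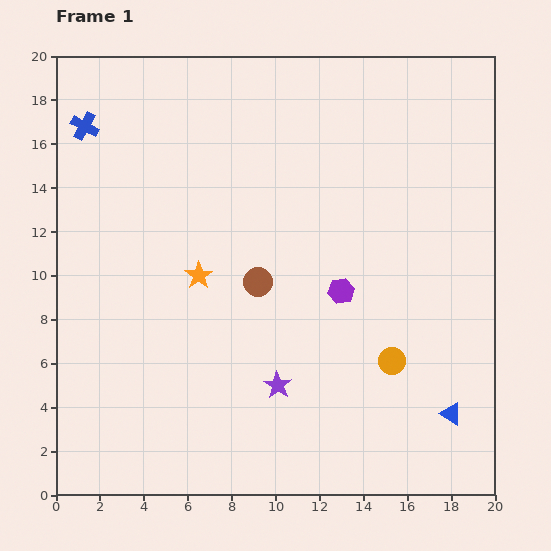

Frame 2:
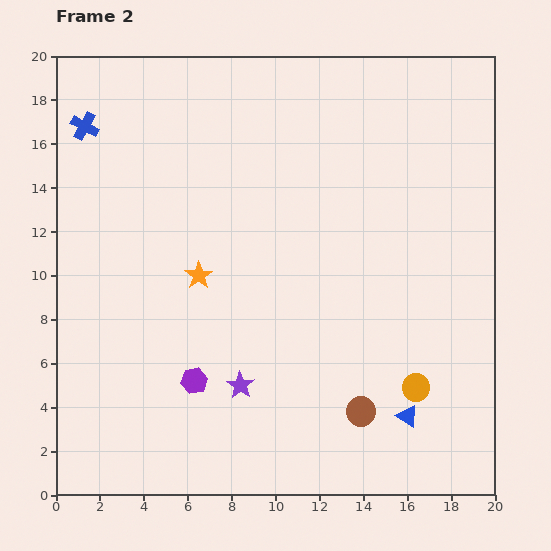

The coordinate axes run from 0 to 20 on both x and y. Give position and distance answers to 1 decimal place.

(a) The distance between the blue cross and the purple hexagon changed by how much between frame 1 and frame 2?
-1.3

Distance in frame 1: 13.9. Distance in frame 2: 12.6.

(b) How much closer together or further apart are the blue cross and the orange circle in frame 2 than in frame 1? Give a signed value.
+1.6

Distance in frame 1: 17.6. Distance in frame 2: 19.2.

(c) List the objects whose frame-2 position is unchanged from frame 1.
the blue cross, the orange star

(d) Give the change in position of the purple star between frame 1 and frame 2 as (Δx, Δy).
(-1.7, 0.0)

The purple star was at (10.1, 5.0) in frame 1 and (8.4, 5.0) in frame 2.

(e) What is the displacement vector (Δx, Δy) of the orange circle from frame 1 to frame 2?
(1.1, -1.2)

The orange circle was at (15.3, 6.1) in frame 1 and (16.4, 4.9) in frame 2.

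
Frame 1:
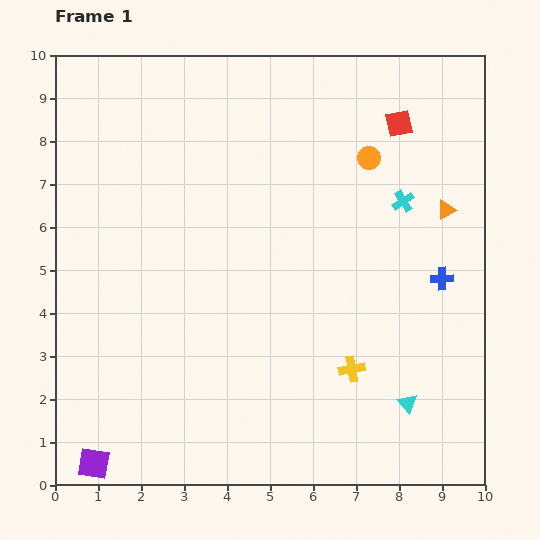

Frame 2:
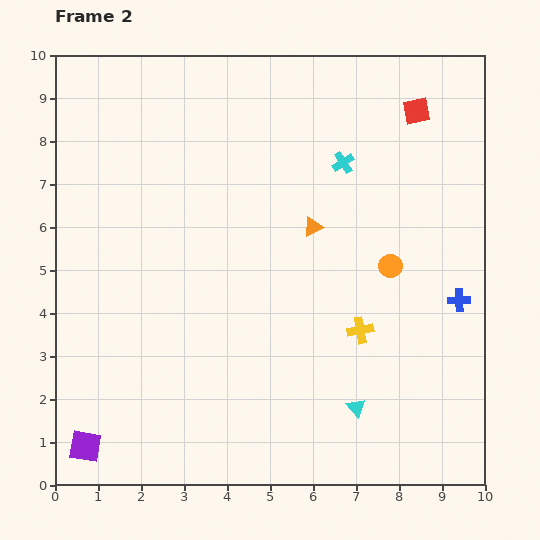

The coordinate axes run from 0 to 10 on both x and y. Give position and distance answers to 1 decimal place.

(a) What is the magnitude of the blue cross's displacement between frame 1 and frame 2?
0.6

The blue cross moved from (9.0, 4.8) to (9.4, 4.3), a distance of √(0.4² + 0.5²) ≈ 0.6.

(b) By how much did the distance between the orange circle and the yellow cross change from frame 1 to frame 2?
-3.2

Distance in frame 1: 4.9. Distance in frame 2: 1.7.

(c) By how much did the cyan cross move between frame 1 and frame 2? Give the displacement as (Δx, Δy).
(-1.4, 0.9)

The cyan cross was at (8.1, 6.6) in frame 1 and (6.7, 7.5) in frame 2.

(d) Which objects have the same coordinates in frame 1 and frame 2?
none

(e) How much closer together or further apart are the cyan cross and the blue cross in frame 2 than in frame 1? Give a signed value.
+2.2

Distance in frame 1: 2.0. Distance in frame 2: 4.2.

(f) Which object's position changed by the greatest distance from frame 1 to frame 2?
the orange triangle

(moved 3.1; next 2.5)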